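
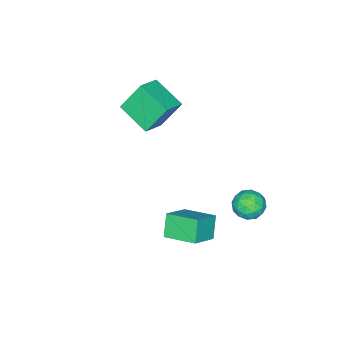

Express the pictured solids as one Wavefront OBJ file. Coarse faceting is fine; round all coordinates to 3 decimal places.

v -0.727 1.721 -2.335
v -1.463 1.312 -1.179
v -0.999 3.551 -1.861
v -1.735 3.142 -0.705
v 0.795 1.698 -1.375
v 0.059 1.289 -0.219
v 0.523 3.528 -0.901
v -0.213 3.119 0.255
v -4.938 -3.317 4.585
v -3.562 -3.254 5.18
v -4.691 -1.382 3.807
v -3.315 -1.319 4.402
v -4.145 -4.121 2.838
v -2.769 -4.058 3.433
v -3.898 -2.186 2.06
v -2.522 -2.123 2.655
v -4.526 4.316 -1.456
v -3.825 4.605 -0.839
v -3.875 2.875 -1.521
v -3.174 3.164 -0.904
v -4.094 3.066 -0.587
v -4.496 3.956 -0.547
v -3.204 3.524 -1.813
v -3.606 4.414 -1.773
v -3.008 4.115 -1.059
v -3.558 3.832 -0.302
v -4.142 3.648 -2.058
v -4.692 3.365 -1.301
v -4.233 4.587 -1.142
v -3.467 2.893 -1.218
v -4.008 2.836 -1.032
v -3.596 3.005 -0.669
v -4.627 4.206 -0.97
v -4.215 4.376 -0.608
v -4.373 3.471 -0.46
v -3.485 3.104 -1.752
v -3.073 3.274 -1.39
v -4.104 4.475 -1.691
v -3.692 4.644 -1.328
v -3.327 4.009 -1.9
v -3.34 4.469 -0.909
v -2.957 3.622 -0.947
v -2.975 3.833 -1.481
v -3.212 4.357 -1.458
v -3.663 4.303 -0.463
v -3.281 3.456 -0.502
v -3.821 3.398 -0.316
v -4.058 3.922 -0.292
v -3.183 4.015 -0.593
v -4.419 4.024 -1.858
v -4.037 3.177 -1.897
v -3.642 3.558 -2.068
v -3.879 4.082 -2.044
v -4.743 3.858 -1.413
v -4.36 3.011 -1.451
v -4.488 3.123 -0.902
v -4.725 3.647 -0.879
v -4.517 3.465 -1.767
f 2 4 1
f 5 2 1
f 1 4 3
f 3 5 1
f 2 8 4
f 6 2 5
f 6 8 2
f 4 8 3
f 7 5 3
f 3 8 7
f 7 6 5
f 8 6 7
f 10 12 9
f 13 10 9
f 9 12 11
f 11 13 9
f 10 16 12
f 14 10 13
f 14 16 10
f 12 16 11
f 15 13 11
f 11 16 15
f 15 14 13
f 16 14 15
f 17 54 33
f 54 28 57
f 33 57 22
f 54 57 33
f 17 33 29
f 33 22 34
f 29 34 18
f 33 34 29
f 17 29 38
f 29 18 39
f 38 39 24
f 29 39 38
f 17 38 50
f 38 24 53
f 50 53 27
f 38 53 50
f 17 50 54
f 50 27 58
f 54 58 28
f 50 58 54
f 18 34 45
f 34 22 48
f 45 48 26
f 34 48 45
f 22 57 35
f 57 28 56
f 35 56 21
f 57 56 35
f 28 58 55
f 58 27 51
f 55 51 19
f 58 51 55
f 27 53 52
f 53 24 40
f 52 40 23
f 53 40 52
f 24 39 44
f 39 18 41
f 44 41 25
f 39 41 44
f 20 46 32
f 46 26 47
f 32 47 21
f 46 47 32
f 20 32 30
f 32 21 31
f 30 31 19
f 32 31 30
f 20 30 37
f 30 19 36
f 37 36 23
f 30 36 37
f 20 37 42
f 37 23 43
f 42 43 25
f 37 43 42
f 20 42 46
f 42 25 49
f 46 49 26
f 42 49 46
f 21 47 35
f 47 26 48
f 35 48 22
f 47 48 35
f 19 31 55
f 31 21 56
f 55 56 28
f 31 56 55
f 23 36 52
f 36 19 51
f 52 51 27
f 36 51 52
f 25 43 44
f 43 23 40
f 44 40 24
f 43 40 44
f 26 49 45
f 49 25 41
f 45 41 18
f 49 41 45



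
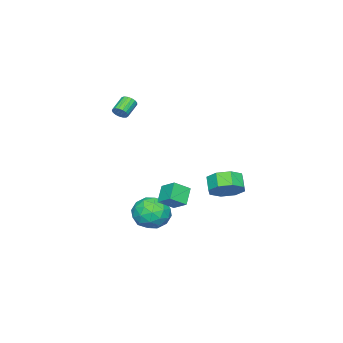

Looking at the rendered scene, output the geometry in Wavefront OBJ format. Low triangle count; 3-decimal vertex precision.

v 2 4.038 -1.817
v 2.394 4.653 -1.076
v 1.835 4.177 -0.383
v 1.44 3.562 -1.123
v 1.734 4.954 -1.402
v 1.174 4.478 -0.709
v 1.229 4.719 -1.971
v 0.67 4.243 -1.278
v 1.176 4.085 -2.449
v 0.616 3.609 -1.756
v 1.605 3.423 -2.557
v 1.046 2.947 -1.864
v 2.266 3.122 -2.231
v 1.706 2.646 -1.538
v 2.77 3.357 -1.662
v 2.211 2.881 -0.969
v 2.824 3.991 -1.184
v 2.264 3.515 -0.491
v 3.612 0.606 -4.931
v 4.459 0.057 -4.324
v 2.341 0.123 -3.596
v 3.188 -0.426 -2.989
v 3.194 0.749 -3.078
v 3.979 1.047 -3.903
v 2.821 -0.867 -4.017
v 3.606 -0.569 -4.842
v 3.97 -0.853 -3.759
v 4.2 0.145 -3.178
v 2.6 0.035 -4.742
v 2.83 1.033 -4.161
v 4.147 0.374 -4.745
v 2.653 -0.194 -3.175
v 2.657 0.497 -3.228
v 3.154 0.174 -2.871
v 3.865 0.955 -4.498
v 4.363 0.633 -4.141
v 3.619 1.04 -3.408
v 2.437 -0.453 -3.779
v 2.935 -0.775 -3.422
v 3.646 0.006 -5.049
v 4.143 -0.317 -4.692
v 3.181 -0.86 -4.512
v 4.357 -0.484 -4.056
v 3.61 -0.767 -3.271
v 3.394 -1.027 -3.875
v 3.856 -0.852 -4.36
v 4.493 0.103 -3.715
v 3.746 -0.18 -2.93
v 3.749 0.51 -2.982
v 4.211 0.685 -3.467
v 4.205 -0.432 -3.382
v 3.054 0.36 -4.99
v 2.307 0.077 -4.205
v 2.589 -0.505 -4.453
v 3.051 -0.33 -4.938
v 3.19 0.947 -4.649
v 2.443 0.664 -3.864
v 2.944 1.032 -3.56
v 3.406 1.207 -4.045
v 2.595 0.612 -4.538
v 3.112 -2.13 3.048
v 3.307 -1.816 3.385
v 2.364 -1.856 3.969
v 2.168 -2.17 3.632
v 3.202 -1.672 3.226
v 2.259 -1.711 3.809
v 3.077 -1.632 3.026
v 2.134 -1.671 3.61
v 2.959 -1.706 2.831
v 2.016 -1.746 3.415
v 2.877 -1.878 2.686
v 1.934 -1.917 3.27
v 2.848 -2.107 2.624
v 1.905 -2.147 3.208
v 2.88 -2.342 2.659
v 1.936 -2.381 3.243
v 2.964 -2.528 2.783
v 2.021 -2.567 3.367
v 3.083 -2.623 2.968
v 2.14 -2.663 3.552
v 3.208 -2.605 3.171
v 2.265 -2.645 3.755
v 3.311 -2.478 3.346
v 2.368 -2.518 3.93
v 3.368 -2.272 3.453
v 2.425 -2.312 4.037
v 3.367 -2.033 3.467
v 2.424 -2.073 4.051
v 1.981 0.895 -2.682
v 2.746 0.334 -2.086
v 2.235 1.879 -2.082
v 2.999 1.318 -1.486
v 2.841 1.182 -3.514
v 3.605 0.621 -2.918
v 3.094 2.166 -2.914
v 3.859 1.605 -2.318
f 2 1 5
f 2 5 3
f 3 5 6
f 3 6 4
f 5 1 7
f 5 7 6
f 6 7 8
f 6 8 4
f 7 1 9
f 7 9 8
f 8 9 10
f 8 10 4
f 9 1 11
f 9 11 10
f 10 11 12
f 10 12 4
f 11 1 13
f 11 13 12
f 12 13 14
f 12 14 4
f 13 1 15
f 13 15 14
f 14 15 16
f 14 16 4
f 15 1 17
f 15 17 16
f 16 17 18
f 16 18 4
f 17 1 2
f 17 2 18
f 18 2 3
f 18 3 4
f 19 56 35
f 56 30 59
f 35 59 24
f 56 59 35
f 19 35 31
f 35 24 36
f 31 36 20
f 35 36 31
f 19 31 40
f 31 20 41
f 40 41 26
f 31 41 40
f 19 40 52
f 40 26 55
f 52 55 29
f 40 55 52
f 19 52 56
f 52 29 60
f 56 60 30
f 52 60 56
f 20 36 47
f 36 24 50
f 47 50 28
f 36 50 47
f 24 59 37
f 59 30 58
f 37 58 23
f 59 58 37
f 30 60 57
f 60 29 53
f 57 53 21
f 60 53 57
f 29 55 54
f 55 26 42
f 54 42 25
f 55 42 54
f 26 41 46
f 41 20 43
f 46 43 27
f 41 43 46
f 22 48 34
f 48 28 49
f 34 49 23
f 48 49 34
f 22 34 32
f 34 23 33
f 32 33 21
f 34 33 32
f 22 32 39
f 32 21 38
f 39 38 25
f 32 38 39
f 22 39 44
f 39 25 45
f 44 45 27
f 39 45 44
f 22 44 48
f 44 27 51
f 48 51 28
f 44 51 48
f 23 49 37
f 49 28 50
f 37 50 24
f 49 50 37
f 21 33 57
f 33 23 58
f 57 58 30
f 33 58 57
f 25 38 54
f 38 21 53
f 54 53 29
f 38 53 54
f 27 45 46
f 45 25 42
f 46 42 26
f 45 42 46
f 28 51 47
f 51 27 43
f 47 43 20
f 51 43 47
f 62 61 65
f 62 65 63
f 63 65 66
f 63 66 64
f 65 61 67
f 65 67 66
f 66 67 68
f 66 68 64
f 67 61 69
f 67 69 68
f 68 69 70
f 68 70 64
f 69 61 71
f 69 71 70
f 70 71 72
f 70 72 64
f 71 61 73
f 71 73 72
f 72 73 74
f 72 74 64
f 73 61 75
f 73 75 74
f 74 75 76
f 74 76 64
f 75 61 77
f 75 77 76
f 76 77 78
f 76 78 64
f 77 61 79
f 77 79 78
f 78 79 80
f 78 80 64
f 79 61 81
f 79 81 80
f 80 81 82
f 80 82 64
f 81 61 83
f 81 83 82
f 82 83 84
f 82 84 64
f 83 61 85
f 83 85 84
f 84 85 86
f 84 86 64
f 85 61 87
f 85 87 86
f 86 87 88
f 86 88 64
f 87 61 62
f 87 62 88
f 88 62 63
f 88 63 64
f 90 92 89
f 93 90 89
f 89 92 91
f 91 93 89
f 90 96 92
f 94 90 93
f 94 96 90
f 92 96 91
f 95 93 91
f 91 96 95
f 95 94 93
f 96 94 95



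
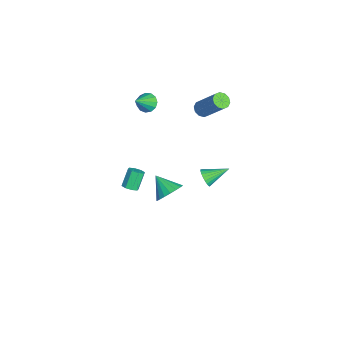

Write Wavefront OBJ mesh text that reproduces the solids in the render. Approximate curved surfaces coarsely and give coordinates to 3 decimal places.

v -3.003 -3.975 -4.406
v -2.552 -3.867 -4.169
v -3.167 -3.477 -3.178
v -3.617 -3.585 -3.414
v -2.692 -3.559 -4.377
v -3.307 -3.168 -3.386
v -3.014 -3.494 -4.602
v -3.629 -3.104 -3.611
v -3.329 -3.711 -4.712
v -3.944 -3.321 -3.721
v -3.453 -4.083 -4.642
v -4.068 -3.693 -3.651
v -3.313 -4.392 -4.434
v -3.928 -4.001 -3.443
v -2.991 -4.456 -4.209
v -3.606 -4.066 -3.218
v -2.676 -4.239 -4.099
v -3.291 -3.849 -3.108
v -4.13 -2.926 2.503
v -3.892 -3.318 2.028
v -3.29 -3.594 3.477
v -3.669 -3.021 2.04
v -3.593 -2.693 2.199
v -3.687 -2.439 2.454
v -3.922 -2.34 2.725
v -4.223 -2.427 2.925
v -4.495 -2.672 2.991
v -4.651 -2.998 2.902
v -4.641 -3.301 2.687
v -4.47 -3.484 2.413
v -4.191 -3.491 2.167
v -3.598 0.177 2.338
v -3.352 0.529 1.979
v -2.477 1.535 3.562
v -2.722 1.183 3.922
v -3.66 0.662 2.065
v -2.785 1.668 3.648
v -3.944 0.609 2.255
v -3.069 1.615 3.839
v -4.096 0.391 2.478
v -3.221 1.397 4.061
v -4.057 0.092 2.647
v -3.182 1.098 4.23
v -3.843 -0.175 2.698
v -2.968 0.831 4.281
v -3.535 -0.308 2.612
v -2.66 0.698 4.195
v -3.251 -0.255 2.421
v -2.376 0.751 4.005
v -3.099 -0.037 2.199
v -2.224 0.969 3.782
v -3.138 0.262 2.03
v -2.263 1.268 3.613
v -2.301 -1.709 -4.298
v -1.56 -2.029 -3.836
v -3.159 -2.491 -3.462
v -1.662 -1.689 -3.623
v -1.89 -1.353 -3.543
v -2.2 -1.088 -3.613
v -2.53 -0.946 -3.819
v -2.815 -0.955 -4.119
v -2.997 -1.113 -4.455
v -3.042 -1.39 -4.76
v -2.94 -1.73 -4.973
v -2.712 -2.065 -5.052
v -2.402 -2.331 -4.982
v -2.072 -2.473 -4.777
v -1.788 -2.464 -4.476
v -1.605 -2.305 -4.14
v 2.117 0.065 1.788
v 2.392 0.314 1.329
v 1.923 1.355 2.372
v 2.174 0.314 1.256
v 1.947 0.276 1.264
v 1.746 0.206 1.352
v 1.602 0.114 1.506
v 1.536 0.015 1.703
v 1.558 -0.076 1.913
v 1.666 -0.146 2.104
v 1.842 -0.184 2.247
v 2.061 -0.184 2.32
v 2.288 -0.147 2.312
v 2.489 -0.077 2.224
v 2.633 0.015 2.07
v 2.699 0.114 1.873
v 2.677 0.205 1.663
v 2.569 0.276 1.472
f 2 1 5
f 2 5 3
f 3 5 6
f 3 6 4
f 5 1 7
f 5 7 6
f 6 7 8
f 6 8 4
f 7 1 9
f 7 9 8
f 8 9 10
f 8 10 4
f 9 1 11
f 9 11 10
f 10 11 12
f 10 12 4
f 11 1 13
f 11 13 12
f 12 13 14
f 12 14 4
f 13 1 15
f 13 15 14
f 14 15 16
f 14 16 4
f 15 1 17
f 15 17 16
f 16 17 18
f 16 18 4
f 17 1 2
f 17 2 18
f 18 2 3
f 18 3 4
f 20 19 22
f 20 22 21
f 22 19 23
f 22 23 21
f 23 19 24
f 23 24 21
f 24 19 25
f 24 25 21
f 25 19 26
f 25 26 21
f 26 19 27
f 26 27 21
f 27 19 28
f 27 28 21
f 28 19 29
f 28 29 21
f 29 19 30
f 29 30 21
f 30 19 31
f 30 31 21
f 31 19 20
f 31 20 21
f 33 32 36
f 33 36 34
f 34 36 37
f 34 37 35
f 36 32 38
f 36 38 37
f 37 38 39
f 37 39 35
f 38 32 40
f 38 40 39
f 39 40 41
f 39 41 35
f 40 32 42
f 40 42 41
f 41 42 43
f 41 43 35
f 42 32 44
f 42 44 43
f 43 44 45
f 43 45 35
f 44 32 46
f 44 46 45
f 45 46 47
f 45 47 35
f 46 32 48
f 46 48 47
f 47 48 49
f 47 49 35
f 48 32 50
f 48 50 49
f 49 50 51
f 49 51 35
f 50 32 52
f 50 52 51
f 51 52 53
f 51 53 35
f 52 32 33
f 52 33 53
f 53 33 34
f 53 34 35
f 55 54 57
f 55 57 56
f 57 54 58
f 57 58 56
f 58 54 59
f 58 59 56
f 59 54 60
f 59 60 56
f 60 54 61
f 60 61 56
f 61 54 62
f 61 62 56
f 62 54 63
f 62 63 56
f 63 54 64
f 63 64 56
f 64 54 65
f 64 65 56
f 65 54 66
f 65 66 56
f 66 54 67
f 66 67 56
f 67 54 68
f 67 68 56
f 68 54 69
f 68 69 56
f 69 54 55
f 69 55 56
f 71 70 73
f 71 73 72
f 73 70 74
f 73 74 72
f 74 70 75
f 74 75 72
f 75 70 76
f 75 76 72
f 76 70 77
f 76 77 72
f 77 70 78
f 77 78 72
f 78 70 79
f 78 79 72
f 79 70 80
f 79 80 72
f 80 70 81
f 80 81 72
f 81 70 82
f 81 82 72
f 82 70 83
f 82 83 72
f 83 70 84
f 83 84 72
f 84 70 85
f 84 85 72
f 85 70 86
f 85 86 72
f 86 70 87
f 86 87 72
f 87 70 71
f 87 71 72



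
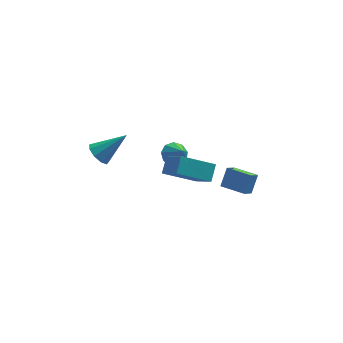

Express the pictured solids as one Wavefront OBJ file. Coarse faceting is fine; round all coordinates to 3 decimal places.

v 0.411 1.288 0.217
v 0.944 1.833 0.461
v 0.769 0.432 1.343
v 0.457 1.931 0.691
v -0.052 1.729 0.699
v -0.344 1.32 0.481
v -0.283 0.897 0.14
v 0.102 0.656 -0.165
v 0.632 0.712 -0.292
v 1.058 1.037 -0.181
v 1.181 1.479 0.117
v -3.879 0.779 1.495
v -3.361 0.579 0.905
v -2.301 0.941 2.825
v -3.43 1.129 0.919
v -3.708 1.515 1.203
v -4.067 1.556 1.623
v -4.338 1.234 1.984
v -4.394 0.699 2.116
v -4.209 0.201 1.957
v -3.87 -0.027 1.583
v -3.535 0.123 1.167
v -0.13 -2.832 2.891
v 0.256 -2.028 3.551
v -0.693 -1.34 1.404
v -0.307 -0.536 2.065
v 1.727 -3.004 2.015
v 2.113 -2.2 2.676
v 1.164 -1.512 0.529
v 1.55 -0.708 1.189
v 2.645 -0.898 -0.856
v 3.118 -0.222 0.07
v 3.179 -0.291 -1.572
v 3.652 0.385 -0.646
v 3.808 -1.825 -0.774
v 4.281 -1.149 0.152
v 4.342 -1.218 -1.49
v 4.815 -0.542 -0.564
f 2 1 4
f 2 4 3
f 4 1 5
f 4 5 3
f 5 1 6
f 5 6 3
f 6 1 7
f 6 7 3
f 7 1 8
f 7 8 3
f 8 1 9
f 8 9 3
f 9 1 10
f 9 10 3
f 10 1 11
f 10 11 3
f 11 1 2
f 11 2 3
f 13 12 15
f 13 15 14
f 15 12 16
f 15 16 14
f 16 12 17
f 16 17 14
f 17 12 18
f 17 18 14
f 18 12 19
f 18 19 14
f 19 12 20
f 19 20 14
f 20 12 21
f 20 21 14
f 21 12 22
f 21 22 14
f 22 12 13
f 22 13 14
f 24 26 23
f 27 24 23
f 23 26 25
f 25 27 23
f 24 30 26
f 28 24 27
f 28 30 24
f 26 30 25
f 29 27 25
f 25 30 29
f 29 28 27
f 30 28 29
f 32 34 31
f 35 32 31
f 31 34 33
f 33 35 31
f 32 38 34
f 36 32 35
f 36 38 32
f 34 38 33
f 37 35 33
f 33 38 37
f 37 36 35
f 38 36 37



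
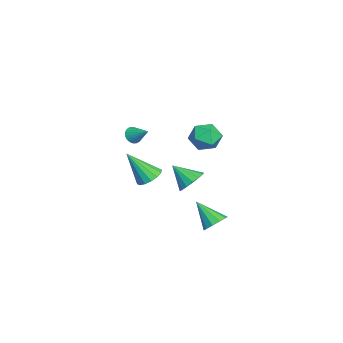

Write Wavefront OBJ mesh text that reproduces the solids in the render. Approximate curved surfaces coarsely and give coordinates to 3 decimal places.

v -3.519 3.595 0.841
v -2.717 3.052 0.554
v -4.443 2.248 0.806
v -3.641 1.705 0.519
v -3.683 2.089 1.452
v -3.113 2.921 1.473
v -4.047 2.379 -0.113
v -3.477 3.211 -0.092
v -3.044 2.301 -0.036
v -2.819 2.122 0.932
v -4.341 3.178 0.428
v -4.116 2.999 1.396
v 2.948 3.432 -2.11
v 3.448 3.662 -1.615
v 2.252 2.408 -0.93
v 3.085 3.939 -1.588
v 2.669 4.023 -1.761
v 2.36 3.881 -2.066
v 2.276 3.567 -2.389
v 2.447 3.202 -2.604
v 2.81 2.925 -2.631
v 3.226 2.842 -2.459
v 3.535 2.984 -2.153
v 3.62 3.298 -1.831
v 0.446 2.109 -0.526
v 0.914 2.494 0.084
v 0.034 1.071 0.446
v 0.511 2.681 0.113
v 0.091 2.715 -0.029
v -0.235 2.586 -0.304
v -0.378 2.329 -0.639
v -0.3 2.014 -0.943
v -0.023 1.724 -1.136
v 0.38 1.537 -1.165
v 0.801 1.503 -1.023
v 1.126 1.632 -0.747
v 1.269 1.888 -0.413
v 1.192 2.204 -0.109
v -1.771 -1.086 1.681
v -1.384 -1.073 1.276
v -1.109 -0.254 2.339
v -1.53 -0.905 1.209
v -1.717 -0.767 1.224
v -1.914 -0.685 1.318
v -2.086 -0.672 1.474
v -2.203 -0.73 1.666
v -2.246 -0.85 1.861
v -2.207 -1.011 2.025
v -2.092 -1.185 2.129
v -1.922 -1.341 2.156
v -1.725 -1.454 2.101
v -1.537 -1.503 1.973
v -1.389 -1.479 1.794
v -1.307 -1.388 1.597
v -1.305 -1.244 1.413
v 3.552 0.12 1.581
v 4.091 -0.325 1.282
v 3.508 -1.02 3.199
v 4.287 -0.048 1.482
v 4.285 0.273 1.709
v 4.088 0.554 1.901
v 3.746 0.718 2.008
v 3.353 0.722 2
v 3.013 0.565 1.88
v 2.817 0.288 1.68
v 2.819 -0.033 1.453
v 3.016 -0.314 1.261
v 3.358 -0.478 1.154
v 3.751 -0.482 1.162
f 1 12 6
f 1 6 2
f 1 2 8
f 1 8 11
f 1 11 12
f 2 6 10
f 6 12 5
f 12 11 3
f 11 8 7
f 8 2 9
f 4 10 5
f 4 5 3
f 4 3 7
f 4 7 9
f 4 9 10
f 5 10 6
f 3 5 12
f 7 3 11
f 9 7 8
f 10 9 2
f 14 13 16
f 14 16 15
f 16 13 17
f 16 17 15
f 17 13 18
f 17 18 15
f 18 13 19
f 18 19 15
f 19 13 20
f 19 20 15
f 20 13 21
f 20 21 15
f 21 13 22
f 21 22 15
f 22 13 23
f 22 23 15
f 23 13 24
f 23 24 15
f 24 13 14
f 24 14 15
f 26 25 28
f 26 28 27
f 28 25 29
f 28 29 27
f 29 25 30
f 29 30 27
f 30 25 31
f 30 31 27
f 31 25 32
f 31 32 27
f 32 25 33
f 32 33 27
f 33 25 34
f 33 34 27
f 34 25 35
f 34 35 27
f 35 25 36
f 35 36 27
f 36 25 37
f 36 37 27
f 37 25 38
f 37 38 27
f 38 25 26
f 38 26 27
f 40 39 42
f 40 42 41
f 42 39 43
f 42 43 41
f 43 39 44
f 43 44 41
f 44 39 45
f 44 45 41
f 45 39 46
f 45 46 41
f 46 39 47
f 46 47 41
f 47 39 48
f 47 48 41
f 48 39 49
f 48 49 41
f 49 39 50
f 49 50 41
f 50 39 51
f 50 51 41
f 51 39 52
f 51 52 41
f 52 39 53
f 52 53 41
f 53 39 54
f 53 54 41
f 54 39 55
f 54 55 41
f 55 39 40
f 55 40 41
f 57 56 59
f 57 59 58
f 59 56 60
f 59 60 58
f 60 56 61
f 60 61 58
f 61 56 62
f 61 62 58
f 62 56 63
f 62 63 58
f 63 56 64
f 63 64 58
f 64 56 65
f 64 65 58
f 65 56 66
f 65 66 58
f 66 56 67
f 66 67 58
f 67 56 68
f 67 68 58
f 68 56 69
f 68 69 58
f 69 56 57
f 69 57 58



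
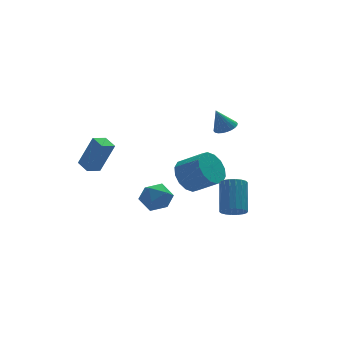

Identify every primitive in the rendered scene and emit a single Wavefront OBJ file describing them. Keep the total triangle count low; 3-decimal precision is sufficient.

v 0.52 2.413 -3.919
v 0.89 1.967 -4.759
v 1.77 1.041 -3.88
v 1.4 1.487 -3.041
v 1.218 2.37 -4.662
v 2.097 1.444 -3.784
v 1.358 2.784 -4.367
v 2.238 1.858 -3.488
v 1.275 3.099 -3.951
v 2.154 2.173 -3.072
v 0.989 3.23 -3.527
v 1.868 2.304 -2.648
v 0.577 3.142 -3.208
v 1.456 2.216 -2.329
v 0.15 2.859 -3.08
v 1.03 1.933 -2.201
v -0.177 2.456 -3.176
v 0.702 1.53 -2.298
v -0.318 2.042 -3.472
v 0.562 1.116 -2.593
v -0.234 1.727 -3.888
v 0.645 0.801 -3.009
v 0.052 1.596 -4.312
v 0.931 0.67 -3.433
v 0.464 1.684 -4.631
v 1.343 0.758 -3.752
v -4.287 3.593 -3.163
v -3.596 3.323 -1.435
v -4.474 4.397 -2.962
v -3.783 4.128 -1.235
v -3.537 3.832 -3.425
v -2.846 3.563 -1.698
v -3.724 4.637 -3.225
v -3.033 4.367 -1.497
v 2.229 1.811 -0.532
v 2.667 1.418 -0.305
v 1.771 1.969 0.632
v 2.783 1.635 -0.289
v 2.815 1.877 -0.31
v 2.757 2.11 -0.364
v 2.619 2.297 -0.444
v 2.422 2.41 -0.537
v 2.195 2.432 -0.63
v 1.974 2.359 -0.707
v 1.791 2.203 -0.758
v 1.675 1.987 -0.774
v 1.643 1.744 -0.753
v 1.701 1.511 -0.699
v 1.838 1.324 -0.619
v 2.036 1.211 -0.526
v 2.263 1.189 -0.433
v 2.484 1.262 -0.356
v 0.635 -2.856 -3.547
v 1.227 -3.145 -3.507
v 1.737 -1.933 -2.294
v 1.145 -1.644 -2.333
v 1.265 -2.947 -3.721
v 1.775 -1.735 -2.507
v 1.178 -2.731 -3.9
v 1.689 -1.519 -2.686
v 0.984 -2.54 -4.009
v 1.494 -1.328 -2.796
v 0.72 -2.412 -4.027
v 1.231 -1.199 -2.813
v 0.44 -2.371 -3.95
v 0.95 -1.159 -2.736
v 0.198 -2.427 -3.792
v 0.708 -1.214 -2.579
v 0.043 -2.567 -3.586
v 0.553 -1.355 -2.373
v 0.005 -2.765 -3.373
v 0.515 -1.553 -2.159
v 0.091 -2.981 -3.194
v 0.602 -1.769 -1.98
v 0.286 -3.172 -3.084
v 0.796 -1.96 -1.871
v 0.549 -3.301 -3.067
v 1.06 -2.088 -1.853
v 0.83 -3.341 -3.144
v 1.34 -2.129 -1.93
v 1.072 -3.286 -3.301
v 1.582 -2.073 -2.088
v -3.711 -1.886 -2.246
v -3.178 -1.459 -2.79
v -2.602 -2.561 -1.69
v -2.069 -2.134 -2.234
v -2.473 -1.704 -1.591
v -3.158 -1.287 -1.934
v -2.622 -2.733 -2.546
v -3.307 -2.316 -2.889
v -2.505 -1.982 -2.975
v -2.413 -1.346 -2.384
v -3.367 -2.674 -2.096
v -3.275 -2.038 -1.505
f 2 1 5
f 2 5 3
f 3 5 6
f 3 6 4
f 5 1 7
f 5 7 6
f 6 7 8
f 6 8 4
f 7 1 9
f 7 9 8
f 8 9 10
f 8 10 4
f 9 1 11
f 9 11 10
f 10 11 12
f 10 12 4
f 11 1 13
f 11 13 12
f 12 13 14
f 12 14 4
f 13 1 15
f 13 15 14
f 14 15 16
f 14 16 4
f 15 1 17
f 15 17 16
f 16 17 18
f 16 18 4
f 17 1 19
f 17 19 18
f 18 19 20
f 18 20 4
f 19 1 21
f 19 21 20
f 20 21 22
f 20 22 4
f 21 1 23
f 21 23 22
f 22 23 24
f 22 24 4
f 23 1 25
f 23 25 24
f 24 25 26
f 24 26 4
f 25 1 2
f 25 2 26
f 26 2 3
f 26 3 4
f 28 30 27
f 31 28 27
f 27 30 29
f 29 31 27
f 28 34 30
f 32 28 31
f 32 34 28
f 30 34 29
f 33 31 29
f 29 34 33
f 33 32 31
f 34 32 33
f 36 35 38
f 36 38 37
f 38 35 39
f 38 39 37
f 39 35 40
f 39 40 37
f 40 35 41
f 40 41 37
f 41 35 42
f 41 42 37
f 42 35 43
f 42 43 37
f 43 35 44
f 43 44 37
f 44 35 45
f 44 45 37
f 45 35 46
f 45 46 37
f 46 35 47
f 46 47 37
f 47 35 48
f 47 48 37
f 48 35 49
f 48 49 37
f 49 35 50
f 49 50 37
f 50 35 51
f 50 51 37
f 51 35 52
f 51 52 37
f 52 35 36
f 52 36 37
f 54 53 57
f 54 57 55
f 55 57 58
f 55 58 56
f 57 53 59
f 57 59 58
f 58 59 60
f 58 60 56
f 59 53 61
f 59 61 60
f 60 61 62
f 60 62 56
f 61 53 63
f 61 63 62
f 62 63 64
f 62 64 56
f 63 53 65
f 63 65 64
f 64 65 66
f 64 66 56
f 65 53 67
f 65 67 66
f 66 67 68
f 66 68 56
f 67 53 69
f 67 69 68
f 68 69 70
f 68 70 56
f 69 53 71
f 69 71 70
f 70 71 72
f 70 72 56
f 71 53 73
f 71 73 72
f 72 73 74
f 72 74 56
f 73 53 75
f 73 75 74
f 74 75 76
f 74 76 56
f 75 53 77
f 75 77 76
f 76 77 78
f 76 78 56
f 77 53 79
f 77 79 78
f 78 79 80
f 78 80 56
f 79 53 81
f 79 81 80
f 80 81 82
f 80 82 56
f 81 53 54
f 81 54 82
f 82 54 55
f 82 55 56
f 83 94 88
f 83 88 84
f 83 84 90
f 83 90 93
f 83 93 94
f 84 88 92
f 88 94 87
f 94 93 85
f 93 90 89
f 90 84 91
f 86 92 87
f 86 87 85
f 86 85 89
f 86 89 91
f 86 91 92
f 87 92 88
f 85 87 94
f 89 85 93
f 91 89 90
f 92 91 84



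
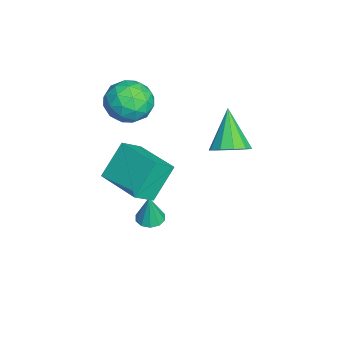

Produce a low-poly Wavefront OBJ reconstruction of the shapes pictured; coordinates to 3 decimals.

v 0.334 2.161 0.352
v 0.979 1.732 0.885
v -1.094 2.019 1.968
v 1.024 2.304 0.975
v 0.805 2.821 0.827
v 0.406 3.087 0.498
v -0.02 2.998 0.113
v -0.312 2.59 -0.18
v -0.356 2.018 -0.27
v -0.138 1.5 -0.122
v 0.261 1.235 0.207
v 0.687 1.323 0.592
v -0.889 -1.159 2.771
v -0.283 -1.632 3.676
v -0.777 -2.828 1.824
v -0.171 -3.301 2.729
v -1.32 -3.03 2.861
v -1.389 -1.998 3.446
v 0.329 -2.462 2.054
v 0.26 -1.43 2.639
v 0.47 -2.437 3.233
v -0.55 -2.788 3.732
v -0.51 -1.672 1.768
v -1.53 -2.023 2.267
v -0.596 -1.249 3.307
v -0.464 -3.211 2.193
v -1.14 -3.052 2.271
v -0.784 -3.33 2.803
v -1.246 -1.464 3.171
v -0.89 -1.742 3.704
v -1.5 -2.564 3.224
v -0.17 -2.718 1.796
v 0.186 -2.996 2.329
v -0.276 -1.13 2.697
v 0.08 -1.408 3.229
v 0.44 -1.896 2.276
v 0.203 -2 3.579
v 0.269 -2.982 3.022
v 0.563 -2.488 2.625
v 0.522 -1.882 2.969
v -0.396 -2.207 3.872
v -0.331 -3.188 3.315
v -1.006 -3.028 3.392
v -1.047 -2.422 3.736
v 0.046 -2.68 3.612
v -0.729 -1.272 2.185
v -0.664 -2.253 1.628
v -0.013 -2.038 1.764
v -0.054 -1.432 2.108
v -1.329 -1.478 2.478
v -1.263 -2.46 1.921
v -1.582 -2.578 2.531
v -1.623 -1.972 2.875
v -1.106 -1.78 1.888
v 1.806 -1.231 -3.138
v 2.46 -1.193 -3.224
v 2.014 -1.269 -1.582
v 2.314 -0.813 -3.195
v 1.975 -0.593 -3.145
v 1.571 -0.616 -3.091
v 1.257 -0.874 -3.056
v 1.153 -1.268 -3.052
v 1.298 -1.648 -3.08
v 1.637 -1.869 -3.131
v 2.041 -1.846 -3.184
v 2.355 -1.588 -3.22
v 2.056 -1.589 1.901
v 2.696 -2.332 2.66
v 3.669 -0.125 1.973
v 4.309 -0.867 2.732
v 2.871 -2.413 0.408
v 3.511 -3.155 1.167
v 4.484 -0.948 0.48
v 5.124 -1.691 1.239
f 2 1 4
f 2 4 3
f 4 1 5
f 4 5 3
f 5 1 6
f 5 6 3
f 6 1 7
f 6 7 3
f 7 1 8
f 7 8 3
f 8 1 9
f 8 9 3
f 9 1 10
f 9 10 3
f 10 1 11
f 10 11 3
f 11 1 12
f 11 12 3
f 12 1 2
f 12 2 3
f 13 50 29
f 50 24 53
f 29 53 18
f 50 53 29
f 13 29 25
f 29 18 30
f 25 30 14
f 29 30 25
f 13 25 34
f 25 14 35
f 34 35 20
f 25 35 34
f 13 34 46
f 34 20 49
f 46 49 23
f 34 49 46
f 13 46 50
f 46 23 54
f 50 54 24
f 46 54 50
f 14 30 41
f 30 18 44
f 41 44 22
f 30 44 41
f 18 53 31
f 53 24 52
f 31 52 17
f 53 52 31
f 24 54 51
f 54 23 47
f 51 47 15
f 54 47 51
f 23 49 48
f 49 20 36
f 48 36 19
f 49 36 48
f 20 35 40
f 35 14 37
f 40 37 21
f 35 37 40
f 16 42 28
f 42 22 43
f 28 43 17
f 42 43 28
f 16 28 26
f 28 17 27
f 26 27 15
f 28 27 26
f 16 26 33
f 26 15 32
f 33 32 19
f 26 32 33
f 16 33 38
f 33 19 39
f 38 39 21
f 33 39 38
f 16 38 42
f 38 21 45
f 42 45 22
f 38 45 42
f 17 43 31
f 43 22 44
f 31 44 18
f 43 44 31
f 15 27 51
f 27 17 52
f 51 52 24
f 27 52 51
f 19 32 48
f 32 15 47
f 48 47 23
f 32 47 48
f 21 39 40
f 39 19 36
f 40 36 20
f 39 36 40
f 22 45 41
f 45 21 37
f 41 37 14
f 45 37 41
f 56 55 58
f 56 58 57
f 58 55 59
f 58 59 57
f 59 55 60
f 59 60 57
f 60 55 61
f 60 61 57
f 61 55 62
f 61 62 57
f 62 55 63
f 62 63 57
f 63 55 64
f 63 64 57
f 64 55 65
f 64 65 57
f 65 55 66
f 65 66 57
f 66 55 56
f 66 56 57
f 68 70 67
f 71 68 67
f 67 70 69
f 69 71 67
f 68 74 70
f 72 68 71
f 72 74 68
f 70 74 69
f 73 71 69
f 69 74 73
f 73 72 71
f 74 72 73



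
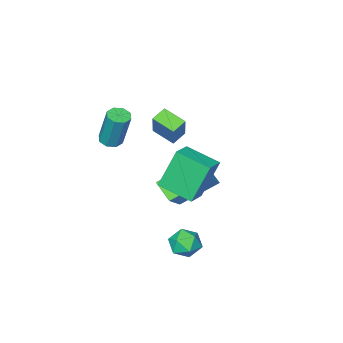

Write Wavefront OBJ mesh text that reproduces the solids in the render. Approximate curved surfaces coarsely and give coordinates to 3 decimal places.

v 0.786 -3.719 1.599
v 0.06 -3.825 1.918
v 0.452 -2.651 1.194
v -0.274 -2.757 1.513
v 1.274 -3.063 2.927
v 0.548 -3.169 3.246
v 0.94 -1.995 2.522
v 0.214 -2.101 2.841
v 3.387 0.909 2.127
v 2.633 1.163 4.006
v 2.778 2.367 1.686
v 2.024 2.62 3.565
v 4.256 1.36 2.415
v 3.502 1.613 4.294
v 3.647 2.817 1.974
v 2.893 3.071 3.853
v 3.736 -2.729 2.77
v 4.279 -2.805 2.81
v 4.228 -2.228 4.63
v 3.684 -2.151 4.59
v 4.18 -2.416 2.683
v 4.129 -1.839 4.503
v 3.821 -2.21 2.608
v 3.769 -1.633 4.428
v 3.412 -2.308 2.627
v 3.36 -1.731 4.447
v 3.192 -2.652 2.73
v 3.141 -2.075 4.55
v 3.291 -3.041 2.857
v 3.24 -2.464 4.677
v 3.651 -3.247 2.932
v 3.599 -2.67 4.752
v 4.06 -3.149 2.913
v 4.008 -2.572 4.733
v 3.106 2.536 -0.417
v 3.621 3.028 -0.103
v 3.959 2.192 -1.277
v 4.474 2.684 -0.963
v 4.256 2.047 -0.573
v 3.728 2.259 -0.041
v 3.852 2.961 -1.339
v 3.324 3.173 -0.807
v 4.082 3.29 -0.672
v 4.331 2.725 -0.199
v 3.249 2.495 -1.181
v 3.498 1.93 -0.708
v 1.457 -0.85 -1.369
v 1.425 -1.854 -0.768
v -0.149 -0.109 -0.219
v -0.181 -1.113 0.382
v 2.461 -0.267 -0.342
v 2.429 -1.271 0.259
v 0.855 0.474 0.808
v 0.823 -0.53 1.409
f 2 4 1
f 5 2 1
f 1 4 3
f 3 5 1
f 2 8 4
f 6 2 5
f 6 8 2
f 4 8 3
f 7 5 3
f 3 8 7
f 7 6 5
f 8 6 7
f 10 12 9
f 13 10 9
f 9 12 11
f 11 13 9
f 10 16 12
f 14 10 13
f 14 16 10
f 12 16 11
f 15 13 11
f 11 16 15
f 15 14 13
f 16 14 15
f 18 17 21
f 18 21 19
f 19 21 22
f 19 22 20
f 21 17 23
f 21 23 22
f 22 23 24
f 22 24 20
f 23 17 25
f 23 25 24
f 24 25 26
f 24 26 20
f 25 17 27
f 25 27 26
f 26 27 28
f 26 28 20
f 27 17 29
f 27 29 28
f 28 29 30
f 28 30 20
f 29 17 31
f 29 31 30
f 30 31 32
f 30 32 20
f 31 17 33
f 31 33 32
f 32 33 34
f 32 34 20
f 33 17 18
f 33 18 34
f 34 18 19
f 34 19 20
f 35 46 40
f 35 40 36
f 35 36 42
f 35 42 45
f 35 45 46
f 36 40 44
f 40 46 39
f 46 45 37
f 45 42 41
f 42 36 43
f 38 44 39
f 38 39 37
f 38 37 41
f 38 41 43
f 38 43 44
f 39 44 40
f 37 39 46
f 41 37 45
f 43 41 42
f 44 43 36
f 48 50 47
f 51 48 47
f 47 50 49
f 49 51 47
f 48 54 50
f 52 48 51
f 52 54 48
f 50 54 49
f 53 51 49
f 49 54 53
f 53 52 51
f 54 52 53



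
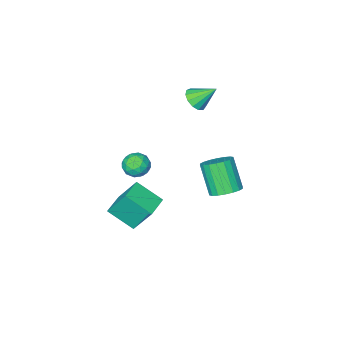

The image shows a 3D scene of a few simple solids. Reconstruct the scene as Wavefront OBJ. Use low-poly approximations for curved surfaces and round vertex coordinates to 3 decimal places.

v -2.35 -1.58 3.288
v -1.661 -1.365 3.634
v -3.13 -0.76 4.332
v -1.75 -1.052 3.322
v -2.029 -0.906 2.999
v -2.41 -0.975 2.768
v -2.772 -1.236 2.702
v -3 -1.606 2.822
v -3.021 -1.967 3.09
v -2.829 -2.206 3.421
v -2.485 -2.246 3.71
v -2.098 -2.075 3.864
v -1.791 -1.746 3.836
v 0.408 -2.574 -2.188
v 1.035 -2.042 -1.929
v 0.605 -3.358 -1.051
v 1.232 -2.826 -0.792
v 0.412 -2.559 -0.793
v 0.291 -2.074 -1.495
v 1.349 -3.326 -1.485
v 1.228 -2.841 -2.187
v 1.617 -2.506 -1.494
v 1.037 -2.032 -1.067
v 0.603 -3.368 -1.913
v 0.023 -2.894 -1.486
v 0.704 -2.239 -2.158
v 0.936 -3.161 -0.822
v 0.454 -3.004 -0.822
v 0.822 -2.691 -0.67
v 0.267 -2.258 -1.903
v 0.635 -1.945 -1.751
v 0.269 -2.249 -1.083
v 1.005 -3.455 -1.229
v 1.373 -3.142 -1.077
v 0.818 -2.709 -2.31
v 1.186 -2.396 -2.158
v 1.371 -3.151 -1.897
v 1.415 -2.199 -1.751
v 1.53 -2.66 -1.082
v 1.6 -2.954 -1.489
v 1.528 -2.669 -1.902
v 1.074 -1.92 -1.499
v 1.19 -2.382 -0.831
v 0.708 -2.224 -0.831
v 0.637 -1.939 -1.244
v 1.416 -2.194 -1.244
v 0.45 -3.018 -2.149
v 0.566 -3.48 -1.481
v 1.003 -3.461 -1.736
v 0.932 -3.176 -2.149
v 0.11 -2.74 -1.898
v 0.225 -3.201 -1.229
v 0.112 -2.731 -1.078
v 0.04 -2.446 -1.491
v 0.224 -3.206 -1.736
v -1.214 2.699 -0.972
v -0.574 2.105 -1.293
v -0.766 0.988 0.391
v -1.406 1.581 0.712
v -0.347 2.381 -1.084
v -0.54 1.264 0.6
v -0.292 2.72 -0.853
v -0.484 1.602 0.831
v -0.419 3.054 -0.645
v -0.612 1.937 1.039
v -0.704 3.319 -0.502
v -0.897 2.201 1.182
v -1.09 3.46 -0.453
v -1.282 2.343 1.231
v -1.5 3.451 -0.506
v -1.693 2.334 1.178
v -1.854 3.292 -0.651
v -2.046 2.175 1.033
v -2.08 3.016 -0.86
v -2.273 1.899 0.824
v -2.136 2.678 -1.091
v -2.328 1.56 0.593
v -2.008 2.343 -1.299
v -2.201 1.226 0.385
v -1.723 2.079 -1.442
v -1.916 0.961 0.242
v -1.338 1.937 -1.491
v -1.53 0.82 0.193
v -0.927 1.946 -1.438
v -1.12 0.829 0.246
v 1.264 -1.322 -4.609
v 2.062 -2.648 -3.614
v 0.721 -0.354 -2.886
v 1.519 -1.68 -1.89
v 2.521 -0.58 -4.63
v 3.319 -1.906 -3.634
v 1.978 0.388 -2.906
v 2.776 -0.938 -1.911
f 2 1 4
f 2 4 3
f 4 1 5
f 4 5 3
f 5 1 6
f 5 6 3
f 6 1 7
f 6 7 3
f 7 1 8
f 7 8 3
f 8 1 9
f 8 9 3
f 9 1 10
f 9 10 3
f 10 1 11
f 10 11 3
f 11 1 12
f 11 12 3
f 12 1 13
f 12 13 3
f 13 1 2
f 13 2 3
f 14 51 30
f 51 25 54
f 30 54 19
f 51 54 30
f 14 30 26
f 30 19 31
f 26 31 15
f 30 31 26
f 14 26 35
f 26 15 36
f 35 36 21
f 26 36 35
f 14 35 47
f 35 21 50
f 47 50 24
f 35 50 47
f 14 47 51
f 47 24 55
f 51 55 25
f 47 55 51
f 15 31 42
f 31 19 45
f 42 45 23
f 31 45 42
f 19 54 32
f 54 25 53
f 32 53 18
f 54 53 32
f 25 55 52
f 55 24 48
f 52 48 16
f 55 48 52
f 24 50 49
f 50 21 37
f 49 37 20
f 50 37 49
f 21 36 41
f 36 15 38
f 41 38 22
f 36 38 41
f 17 43 29
f 43 23 44
f 29 44 18
f 43 44 29
f 17 29 27
f 29 18 28
f 27 28 16
f 29 28 27
f 17 27 34
f 27 16 33
f 34 33 20
f 27 33 34
f 17 34 39
f 34 20 40
f 39 40 22
f 34 40 39
f 17 39 43
f 39 22 46
f 43 46 23
f 39 46 43
f 18 44 32
f 44 23 45
f 32 45 19
f 44 45 32
f 16 28 52
f 28 18 53
f 52 53 25
f 28 53 52
f 20 33 49
f 33 16 48
f 49 48 24
f 33 48 49
f 22 40 41
f 40 20 37
f 41 37 21
f 40 37 41
f 23 46 42
f 46 22 38
f 42 38 15
f 46 38 42
f 57 56 60
f 57 60 58
f 58 60 61
f 58 61 59
f 60 56 62
f 60 62 61
f 61 62 63
f 61 63 59
f 62 56 64
f 62 64 63
f 63 64 65
f 63 65 59
f 64 56 66
f 64 66 65
f 65 66 67
f 65 67 59
f 66 56 68
f 66 68 67
f 67 68 69
f 67 69 59
f 68 56 70
f 68 70 69
f 69 70 71
f 69 71 59
f 70 56 72
f 70 72 71
f 71 72 73
f 71 73 59
f 72 56 74
f 72 74 73
f 73 74 75
f 73 75 59
f 74 56 76
f 74 76 75
f 75 76 77
f 75 77 59
f 76 56 78
f 76 78 77
f 77 78 79
f 77 79 59
f 78 56 80
f 78 80 79
f 79 80 81
f 79 81 59
f 80 56 82
f 80 82 81
f 81 82 83
f 81 83 59
f 82 56 84
f 82 84 83
f 83 84 85
f 83 85 59
f 84 56 57
f 84 57 85
f 85 57 58
f 85 58 59
f 87 89 86
f 90 87 86
f 86 89 88
f 88 90 86
f 87 93 89
f 91 87 90
f 91 93 87
f 89 93 88
f 92 90 88
f 88 93 92
f 92 91 90
f 93 91 92



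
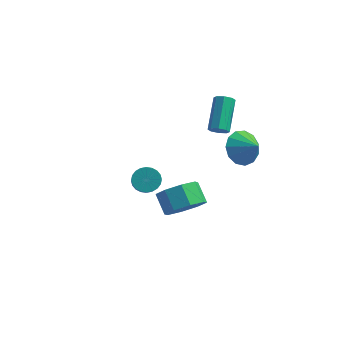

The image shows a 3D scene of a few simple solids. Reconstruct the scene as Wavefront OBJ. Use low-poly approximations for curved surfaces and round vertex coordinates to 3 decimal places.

v -0.387 1.947 3.051
v 0.117 2.107 3.015
v -0.269 3.593 4.234
v -0.773 3.433 4.269
v -0.12 2.277 2.733
v -0.505 3.763 3.952
v -0.514 2.253 2.637
v -0.899 3.739 3.856
v -0.833 2.051 2.783
v -1.218 3.537 4.002
v -0.891 1.787 3.086
v -1.277 3.273 4.305
v -0.655 1.617 3.368
v -1.04 3.103 4.587
v -0.261 1.641 3.464
v -0.646 3.127 4.683
v 0.058 1.843 3.318
v -0.327 3.329 4.537
v 0.193 -2.857 1.061
v 0.894 -2.067 1.154
v 0.167 -1.514 1.932
v -0.533 -2.303 1.839
v 0.357 -1.937 0.56
v -0.37 -1.384 1.338
v -0.276 -2.346 0.259
v -1.003 -1.792 1.037
v -0.634 -3.054 0.428
v -1.361 -2.501 1.206
v -0.507 -3.646 0.968
v -1.234 -3.093 1.746
v 0.03 -3.776 1.562
v -0.697 -3.223 2.34
v 0.663 -3.368 1.863
v -0.064 -2.814 2.641
v 1.021 -2.659 1.694
v 0.294 -2.106 2.472
v 0.318 3.232 1.12
v 0.706 2.698 0.303
v 1.302 2.908 1.8
v 0.918 3.249 0.259
v 0.939 3.794 0.488
v 0.763 4.161 0.917
v 0.445 4.233 1.411
v 0.087 3.986 1.813
v -0.198 3.501 1.994
v -0.319 2.93 1.898
v -0.238 2.455 1.555
v 0.019 2.226 1.074
v 0.371 2.317 0.607
v -4.236 1.792 -1.917
v -3.585 2.144 -1.913
v -2.833 0.74 -0.559
v -3.484 0.388 -0.563
v -3.723 2.278 -1.698
v -2.971 0.875 -0.344
v -3.939 2.338 -1.516
v -3.187 0.935 -0.162
v -4.2 2.315 -1.395
v -3.448 0.911 -0.041
v -4.467 2.212 -1.353
v -3.715 0.809 0.001
v -4.698 2.045 -1.398
v -3.946 0.642 -0.044
v -4.859 1.84 -1.521
v -4.107 0.436 -0.167
v -4.925 1.627 -1.705
v -4.174 0.224 -0.351
v -4.887 1.44 -1.921
v -4.135 0.036 -0.567
v -4.749 1.305 -2.136
v -3.997 -0.098 -0.782
v -4.533 1.245 -2.318
v -3.781 -0.158 -0.964
v -4.272 1.269 -2.439
v -3.52 -0.135 -1.085
v -4.005 1.371 -2.481
v -3.253 -0.032 -1.127
v -3.774 1.538 -2.436
v -3.022 0.135 -1.082
v -3.613 1.744 -2.313
v -2.861 0.34 -0.959
v -3.546 1.956 -2.129
v -2.795 0.553 -0.775
f 2 1 5
f 2 5 3
f 3 5 6
f 3 6 4
f 5 1 7
f 5 7 6
f 6 7 8
f 6 8 4
f 7 1 9
f 7 9 8
f 8 9 10
f 8 10 4
f 9 1 11
f 9 11 10
f 10 11 12
f 10 12 4
f 11 1 13
f 11 13 12
f 12 13 14
f 12 14 4
f 13 1 15
f 13 15 14
f 14 15 16
f 14 16 4
f 15 1 17
f 15 17 16
f 16 17 18
f 16 18 4
f 17 1 2
f 17 2 18
f 18 2 3
f 18 3 4
f 20 19 23
f 20 23 21
f 21 23 24
f 21 24 22
f 23 19 25
f 23 25 24
f 24 25 26
f 24 26 22
f 25 19 27
f 25 27 26
f 26 27 28
f 26 28 22
f 27 19 29
f 27 29 28
f 28 29 30
f 28 30 22
f 29 19 31
f 29 31 30
f 30 31 32
f 30 32 22
f 31 19 33
f 31 33 32
f 32 33 34
f 32 34 22
f 33 19 35
f 33 35 34
f 34 35 36
f 34 36 22
f 35 19 20
f 35 20 36
f 36 20 21
f 36 21 22
f 38 37 40
f 38 40 39
f 40 37 41
f 40 41 39
f 41 37 42
f 41 42 39
f 42 37 43
f 42 43 39
f 43 37 44
f 43 44 39
f 44 37 45
f 44 45 39
f 45 37 46
f 45 46 39
f 46 37 47
f 46 47 39
f 47 37 48
f 47 48 39
f 48 37 49
f 48 49 39
f 49 37 38
f 49 38 39
f 51 50 54
f 51 54 52
f 52 54 55
f 52 55 53
f 54 50 56
f 54 56 55
f 55 56 57
f 55 57 53
f 56 50 58
f 56 58 57
f 57 58 59
f 57 59 53
f 58 50 60
f 58 60 59
f 59 60 61
f 59 61 53
f 60 50 62
f 60 62 61
f 61 62 63
f 61 63 53
f 62 50 64
f 62 64 63
f 63 64 65
f 63 65 53
f 64 50 66
f 64 66 65
f 65 66 67
f 65 67 53
f 66 50 68
f 66 68 67
f 67 68 69
f 67 69 53
f 68 50 70
f 68 70 69
f 69 70 71
f 69 71 53
f 70 50 72
f 70 72 71
f 71 72 73
f 71 73 53
f 72 50 74
f 72 74 73
f 73 74 75
f 73 75 53
f 74 50 76
f 74 76 75
f 75 76 77
f 75 77 53
f 76 50 78
f 76 78 77
f 77 78 79
f 77 79 53
f 78 50 80
f 78 80 79
f 79 80 81
f 79 81 53
f 80 50 82
f 80 82 81
f 81 82 83
f 81 83 53
f 82 50 51
f 82 51 83
f 83 51 52
f 83 52 53



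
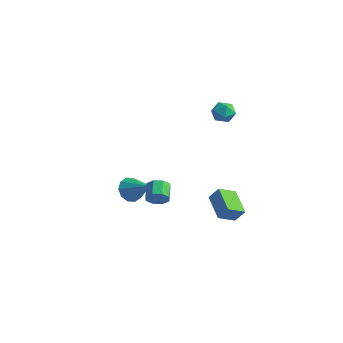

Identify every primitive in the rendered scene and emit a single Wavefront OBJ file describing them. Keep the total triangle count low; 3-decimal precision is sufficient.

v 1.057 2.332 4.464
v 1.577 2.911 4.283
v 1.403 1.689 3.397
v 1.923 2.268 3.216
v 2.057 1.794 3.845
v 1.843 2.191 4.504
v 1.137 2.409 3.176
v 0.923 2.806 3.835
v 1.626 2.959 3.487
v 2.194 2.579 3.901
v 0.786 2.021 3.779
v 1.354 1.641 4.193
v 1.016 -2.616 -1.405
v 1.416 -2.643 -0.808
v 0.765 -1.892 -0.337
v 0.364 -1.864 -0.935
v 1.596 -2.264 -1.165
v 0.945 -1.512 -0.694
v 1.435 -2.09 -1.663
v 0.784 -1.339 -1.192
v 1.029 -2.225 -2.01
v 0.378 -1.474 -1.539
v 0.615 -2.588 -2.003
v -0.036 -1.837 -1.532
v 0.435 -2.968 -1.646
v -0.216 -2.216 -1.175
v 0.596 -3.141 -1.148
v -0.055 -2.39 -0.677
v 1.002 -3.006 -0.801
v 0.351 -2.255 -0.33
v -4.189 0.382 -4.35
v -3.692 0.25 -5.125
v -2.611 0.458 -3.35
v -3.764 0.816 -5.054
v -3.998 1.216 -4.714
v -4.306 1.298 -4.235
v -4.568 1.03 -3.8
v -4.686 0.514 -3.575
v -4.614 -0.052 -3.645
v -4.38 -0.452 -3.985
v -4.073 -0.533 -4.464
v -3.81 -0.265 -4.899
v 4.254 0.348 -3.138
v 3.911 -0.712 -2.572
v 2.76 1.18 -2.485
v 2.417 0.12 -1.919
v 4.763 0.62 -2.321
v 4.42 -0.44 -1.755
v 3.269 1.452 -1.668
v 2.926 0.392 -1.102
f 1 12 6
f 1 6 2
f 1 2 8
f 1 8 11
f 1 11 12
f 2 6 10
f 6 12 5
f 12 11 3
f 11 8 7
f 8 2 9
f 4 10 5
f 4 5 3
f 4 3 7
f 4 7 9
f 4 9 10
f 5 10 6
f 3 5 12
f 7 3 11
f 9 7 8
f 10 9 2
f 14 13 17
f 14 17 15
f 15 17 18
f 15 18 16
f 17 13 19
f 17 19 18
f 18 19 20
f 18 20 16
f 19 13 21
f 19 21 20
f 20 21 22
f 20 22 16
f 21 13 23
f 21 23 22
f 22 23 24
f 22 24 16
f 23 13 25
f 23 25 24
f 24 25 26
f 24 26 16
f 25 13 27
f 25 27 26
f 26 27 28
f 26 28 16
f 27 13 29
f 27 29 28
f 28 29 30
f 28 30 16
f 29 13 14
f 29 14 30
f 30 14 15
f 30 15 16
f 32 31 34
f 32 34 33
f 34 31 35
f 34 35 33
f 35 31 36
f 35 36 33
f 36 31 37
f 36 37 33
f 37 31 38
f 37 38 33
f 38 31 39
f 38 39 33
f 39 31 40
f 39 40 33
f 40 31 41
f 40 41 33
f 41 31 42
f 41 42 33
f 42 31 32
f 42 32 33
f 44 46 43
f 47 44 43
f 43 46 45
f 45 47 43
f 44 50 46
f 48 44 47
f 48 50 44
f 46 50 45
f 49 47 45
f 45 50 49
f 49 48 47
f 50 48 49



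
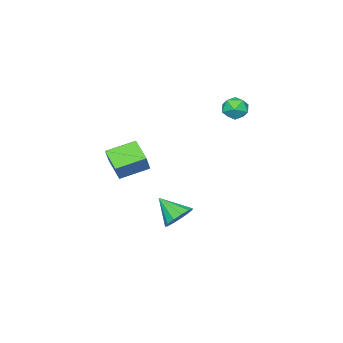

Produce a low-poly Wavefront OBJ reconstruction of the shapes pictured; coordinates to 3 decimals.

v -4.45 0.667 3.418
v -3.777 0.771 4.045
v -3.523 -0.131 2.555
v -2.85 -0.027 3.182
v -3.586 -0.554 3.376
v -4.158 -0.061 3.909
v -3.142 0.701 2.691
v -3.714 1.194 3.224
v -2.968 0.792 3.595
v -3.243 0.016 4.019
v -4.057 0.624 2.581
v -4.332 -0.152 3.005
v 4.41 -1.605 0.204
v 3.795 -2.88 0.926
v 2.963 -0.584 0.772
v 2.347 -1.859 1.495
v 5.133 -1.261 1.425
v 4.517 -2.536 2.148
v 3.685 -0.24 1.994
v 3.07 -1.515 2.716
v 1.12 0.018 -3.84
v 2.148 0.006 -3.909
v 1.18 -1.438 -2.7
v 2.018 0.351 -3.461
v 1.604 0.591 -3.134
v 1.035 0.649 -3.03
v 0.494 0.506 -3.184
v 0.152 0.209 -3.546
v 0.117 -0.149 -4.002
v 0.401 -0.454 -4.406
v 0.913 -0.609 -4.63
v 1.491 -0.565 -4.604
v 1.952 -0.336 -4.335
f 1 12 6
f 1 6 2
f 1 2 8
f 1 8 11
f 1 11 12
f 2 6 10
f 6 12 5
f 12 11 3
f 11 8 7
f 8 2 9
f 4 10 5
f 4 5 3
f 4 3 7
f 4 7 9
f 4 9 10
f 5 10 6
f 3 5 12
f 7 3 11
f 9 7 8
f 10 9 2
f 14 16 13
f 17 14 13
f 13 16 15
f 15 17 13
f 14 20 16
f 18 14 17
f 18 20 14
f 16 20 15
f 19 17 15
f 15 20 19
f 19 18 17
f 20 18 19
f 22 21 24
f 22 24 23
f 24 21 25
f 24 25 23
f 25 21 26
f 25 26 23
f 26 21 27
f 26 27 23
f 27 21 28
f 27 28 23
f 28 21 29
f 28 29 23
f 29 21 30
f 29 30 23
f 30 21 31
f 30 31 23
f 31 21 32
f 31 32 23
f 32 21 33
f 32 33 23
f 33 21 22
f 33 22 23



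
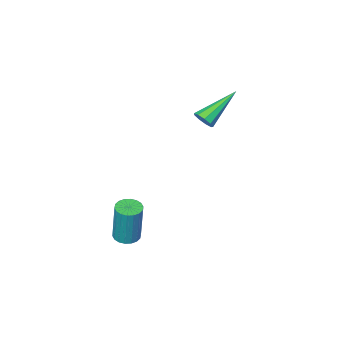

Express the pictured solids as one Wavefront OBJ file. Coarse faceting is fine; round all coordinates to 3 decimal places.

v -1.36 -2.684 2.445
v -1.08 -2.676 2.883
v -3.06 -2.736 3.535
v -1.155 -2.344 2.781
v -1.326 -2.171 2.522
v -1.514 -2.238 2.227
v -1.629 -2.514 2.034
v -1.618 -2.869 2.034
v -1.487 -3.138 2.226
v -1.296 -3.195 2.521
v -1.135 -3.012 2.78
v 2.32 -2.898 -3.159
v 2.698 -2.468 -3.252
v 2.798 -2.132 -1.294
v 2.42 -2.562 -1.201
v 2.471 -2.347 -3.262
v 2.57 -2.011 -1.303
v 2.213 -2.335 -3.251
v 2.313 -1.999 -1.292
v 1.977 -2.435 -3.221
v 2.076 -2.099 -1.263
v 1.808 -2.626 -3.18
v 1.908 -2.29 -1.221
v 1.741 -2.871 -3.135
v 1.841 -2.535 -1.176
v 1.789 -3.122 -3.094
v 1.889 -2.786 -1.135
v 1.942 -3.328 -3.066
v 2.042 -2.992 -1.108
v 2.17 -3.449 -3.057
v 2.269 -3.113 -1.098
v 2.427 -3.461 -3.068
v 2.527 -3.125 -1.109
v 2.664 -3.361 -3.097
v 2.763 -3.025 -1.139
v 2.832 -3.17 -3.139
v 2.932 -2.834 -1.18
v 2.899 -2.925 -3.184
v 2.999 -2.589 -1.225
v 2.851 -2.674 -3.225
v 2.951 -2.338 -1.266
f 2 1 4
f 2 4 3
f 4 1 5
f 4 5 3
f 5 1 6
f 5 6 3
f 6 1 7
f 6 7 3
f 7 1 8
f 7 8 3
f 8 1 9
f 8 9 3
f 9 1 10
f 9 10 3
f 10 1 11
f 10 11 3
f 11 1 2
f 11 2 3
f 13 12 16
f 13 16 14
f 14 16 17
f 14 17 15
f 16 12 18
f 16 18 17
f 17 18 19
f 17 19 15
f 18 12 20
f 18 20 19
f 19 20 21
f 19 21 15
f 20 12 22
f 20 22 21
f 21 22 23
f 21 23 15
f 22 12 24
f 22 24 23
f 23 24 25
f 23 25 15
f 24 12 26
f 24 26 25
f 25 26 27
f 25 27 15
f 26 12 28
f 26 28 27
f 27 28 29
f 27 29 15
f 28 12 30
f 28 30 29
f 29 30 31
f 29 31 15
f 30 12 32
f 30 32 31
f 31 32 33
f 31 33 15
f 32 12 34
f 32 34 33
f 33 34 35
f 33 35 15
f 34 12 36
f 34 36 35
f 35 36 37
f 35 37 15
f 36 12 38
f 36 38 37
f 37 38 39
f 37 39 15
f 38 12 40
f 38 40 39
f 39 40 41
f 39 41 15
f 40 12 13
f 40 13 41
f 41 13 14
f 41 14 15



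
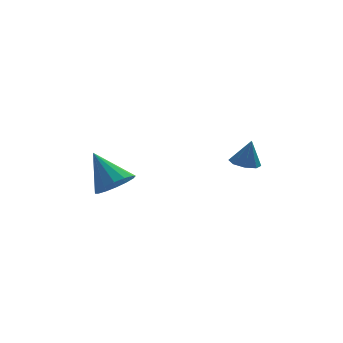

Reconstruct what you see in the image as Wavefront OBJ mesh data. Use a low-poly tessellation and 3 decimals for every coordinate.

v 2.419 0.926 0.772
v 2.982 1.214 0.623
v 2.701 0.974 1.928
v 2.616 1.541 0.699
v 2.134 1.508 0.818
v 1.819 1.134 0.91
v 1.856 0.638 0.922
v 2.222 0.311 0.846
v 2.704 0.344 0.727
v 3.019 0.718 0.635
v -2.665 1.278 0.07
v -1.859 1.652 0.125
v -3.275 2.402 1.35
v -2.083 1.896 -0.196
v -2.462 1.975 -0.445
v -2.895 1.866 -0.557
v -3.267 1.6 -0.5
v -3.478 1.248 -0.291
v -3.47 0.903 0.015
v -3.247 0.659 0.335
v -2.868 0.581 0.585
v -2.434 0.689 0.696
v -2.062 0.955 0.64
v -1.852 1.308 0.431
f 2 1 4
f 2 4 3
f 4 1 5
f 4 5 3
f 5 1 6
f 5 6 3
f 6 1 7
f 6 7 3
f 7 1 8
f 7 8 3
f 8 1 9
f 8 9 3
f 9 1 10
f 9 10 3
f 10 1 2
f 10 2 3
f 12 11 14
f 12 14 13
f 14 11 15
f 14 15 13
f 15 11 16
f 15 16 13
f 16 11 17
f 16 17 13
f 17 11 18
f 17 18 13
f 18 11 19
f 18 19 13
f 19 11 20
f 19 20 13
f 20 11 21
f 20 21 13
f 21 11 22
f 21 22 13
f 22 11 23
f 22 23 13
f 23 11 24
f 23 24 13
f 24 11 12
f 24 12 13



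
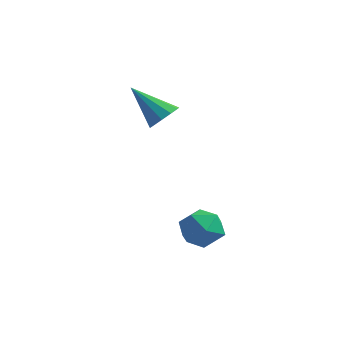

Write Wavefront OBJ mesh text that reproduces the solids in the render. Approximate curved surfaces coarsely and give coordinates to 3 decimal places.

v -0.989 3.592 1.723
v -0.446 3.732 2.321
v -2.571 3.508 3.177
v -0.62 4.18 2.159
v -0.934 4.403 1.829
v -1.269 4.316 1.46
v -1.498 3.952 1.19
v -1.532 3.451 1.125
v -1.359 3.003 1.288
v -1.044 2.78 1.617
v -0.709 2.867 1.987
v -0.481 3.231 2.256
v 1.536 1.844 -3.247
v 2.437 1.513 -3.75
v 1.843 0.707 -1.95
v 2.744 0.376 -2.453
v 2.697 1.369 -2.023
v 2.507 2.072 -2.825
v 1.773 0.148 -2.875
v 1.583 0.851 -3.677
v 2.583 0.465 -3.52
v 3.154 1.22 -2.994
v 1.126 1 -2.706
v 1.697 1.755 -2.18
f 2 1 4
f 2 4 3
f 4 1 5
f 4 5 3
f 5 1 6
f 5 6 3
f 6 1 7
f 6 7 3
f 7 1 8
f 7 8 3
f 8 1 9
f 8 9 3
f 9 1 10
f 9 10 3
f 10 1 11
f 10 11 3
f 11 1 12
f 11 12 3
f 12 1 2
f 12 2 3
f 13 24 18
f 13 18 14
f 13 14 20
f 13 20 23
f 13 23 24
f 14 18 22
f 18 24 17
f 24 23 15
f 23 20 19
f 20 14 21
f 16 22 17
f 16 17 15
f 16 15 19
f 16 19 21
f 16 21 22
f 17 22 18
f 15 17 24
f 19 15 23
f 21 19 20
f 22 21 14



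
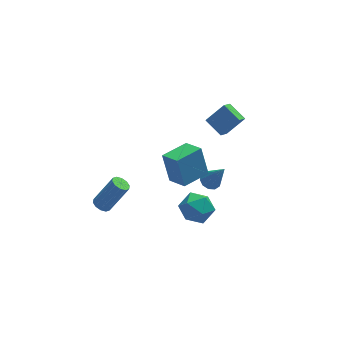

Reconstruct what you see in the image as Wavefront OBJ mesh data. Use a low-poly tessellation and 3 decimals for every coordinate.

v 0.512 -1.646 0.017
v 1.231 -2.415 -0.379
v -0.011 -2.805 1.319
v 0.708 -3.574 0.923
v 1.098 -2.644 1.422
v 1.421 -1.928 0.617
v -0.201 -3.292 0.323
v 0.122 -2.576 -0.482
v 0.79 -3.433 -0.19
v 1.593 -3.032 0.489
v -0.373 -2.188 0.451
v 0.43 -1.787 1.13
v 2.381 1.247 -1.52
v 3.023 1.249 -1.744
v 3.019 0.493 0.3
v 2.947 1.621 -1.563
v 2.655 1.85 -1.366
v 2.258 1.848 -1.227
v 1.908 1.617 -1.2
v 1.739 1.244 -1.295
v 1.815 0.873 -1.476
v 2.107 0.644 -1.673
v 2.504 0.645 -1.812
v 2.854 0.877 -1.839
v 4.356 2.398 2.854
v 3.696 3.467 3.402
v 3.215 2.241 1.787
v 2.555 3.31 2.335
v 4.905 3.09 2.165
v 4.245 4.159 2.713
v 3.764 2.933 1.098
v 3.104 4.002 1.646
v -0.22 -3.085 3.371
v -0.489 -2.424 5.142
v -0.823 -1.987 2.869
v -1.092 -1.325 4.641
v 1.352 -2.255 3.299
v 1.083 -1.593 5.071
v 0.749 -1.156 2.798
v 0.48 -0.495 4.569
v -4.25 0.828 -1.861
v -3.753 0.798 -2.195
v -2.552 0.882 -0.413
v -3.05 0.912 -0.079
v -3.84 1.155 -2.152
v -2.64 1.239 -0.371
v -4.085 1.388 -1.999
v -2.884 1.472 -0.217
v -4.392 1.407 -1.792
v -3.192 1.491 -0.011
v -4.646 1.205 -1.612
v -3.445 1.288 0.17
v -4.748 0.858 -1.527
v -3.547 0.942 0.255
v -4.66 0.501 -1.569
v -3.46 0.585 0.212
v -4.416 0.268 -1.723
v -3.215 0.352 0.059
v -4.108 0.249 -1.929
v -2.908 0.333 -0.148
v -3.855 0.452 -2.11
v -2.654 0.535 -0.328
f 1 12 6
f 1 6 2
f 1 2 8
f 1 8 11
f 1 11 12
f 2 6 10
f 6 12 5
f 12 11 3
f 11 8 7
f 8 2 9
f 4 10 5
f 4 5 3
f 4 3 7
f 4 7 9
f 4 9 10
f 5 10 6
f 3 5 12
f 7 3 11
f 9 7 8
f 10 9 2
f 14 13 16
f 14 16 15
f 16 13 17
f 16 17 15
f 17 13 18
f 17 18 15
f 18 13 19
f 18 19 15
f 19 13 20
f 19 20 15
f 20 13 21
f 20 21 15
f 21 13 22
f 21 22 15
f 22 13 23
f 22 23 15
f 23 13 24
f 23 24 15
f 24 13 14
f 24 14 15
f 26 28 25
f 29 26 25
f 25 28 27
f 27 29 25
f 26 32 28
f 30 26 29
f 30 32 26
f 28 32 27
f 31 29 27
f 27 32 31
f 31 30 29
f 32 30 31
f 34 36 33
f 37 34 33
f 33 36 35
f 35 37 33
f 34 40 36
f 38 34 37
f 38 40 34
f 36 40 35
f 39 37 35
f 35 40 39
f 39 38 37
f 40 38 39
f 42 41 45
f 42 45 43
f 43 45 46
f 43 46 44
f 45 41 47
f 45 47 46
f 46 47 48
f 46 48 44
f 47 41 49
f 47 49 48
f 48 49 50
f 48 50 44
f 49 41 51
f 49 51 50
f 50 51 52
f 50 52 44
f 51 41 53
f 51 53 52
f 52 53 54
f 52 54 44
f 53 41 55
f 53 55 54
f 54 55 56
f 54 56 44
f 55 41 57
f 55 57 56
f 56 57 58
f 56 58 44
f 57 41 59
f 57 59 58
f 58 59 60
f 58 60 44
f 59 41 61
f 59 61 60
f 60 61 62
f 60 62 44
f 61 41 42
f 61 42 62
f 62 42 43
f 62 43 44



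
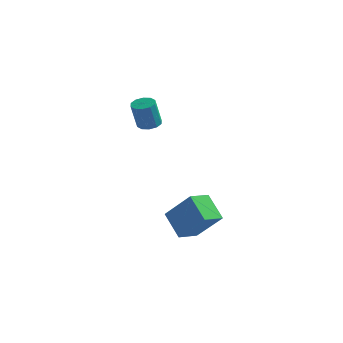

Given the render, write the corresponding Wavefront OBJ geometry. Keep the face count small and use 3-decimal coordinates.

v 0.608 -2.886 -2.882
v 1.91 -2.935 -1.568
v 0.837 -1.879 -3.071
v 2.139 -1.928 -1.758
v 1.581 -3.292 -3.862
v 2.883 -3.341 -2.549
v 1.81 -2.285 -4.052
v 3.112 -2.334 -2.738
v -3.512 1.931 0.25
v -3.141 2.35 0.404
v -3.137 1.847 1.764
v -3.508 1.429 1.61
v -3.473 2.474 0.45
v -3.47 1.972 1.811
v -3.821 2.391 0.421
v -3.817 1.889 1.781
v -4.05 2.133 0.326
v -4.047 1.63 1.686
v -4.074 1.797 0.202
v -4.07 1.295 1.562
v -3.883 1.513 0.096
v -3.879 1.01 1.456
v -3.55 1.388 0.049
v -3.547 0.886 1.41
v -3.203 1.471 0.079
v -3.199 0.969 1.439
v -2.973 1.73 0.174
v -2.97 1.227 1.534
v -2.95 2.065 0.298
v -2.946 1.563 1.658
f 2 4 1
f 5 2 1
f 1 4 3
f 3 5 1
f 2 8 4
f 6 2 5
f 6 8 2
f 4 8 3
f 7 5 3
f 3 8 7
f 7 6 5
f 8 6 7
f 10 9 13
f 10 13 11
f 11 13 14
f 11 14 12
f 13 9 15
f 13 15 14
f 14 15 16
f 14 16 12
f 15 9 17
f 15 17 16
f 16 17 18
f 16 18 12
f 17 9 19
f 17 19 18
f 18 19 20
f 18 20 12
f 19 9 21
f 19 21 20
f 20 21 22
f 20 22 12
f 21 9 23
f 21 23 22
f 22 23 24
f 22 24 12
f 23 9 25
f 23 25 24
f 24 25 26
f 24 26 12
f 25 9 27
f 25 27 26
f 26 27 28
f 26 28 12
f 27 9 29
f 27 29 28
f 28 29 30
f 28 30 12
f 29 9 10
f 29 10 30
f 30 10 11
f 30 11 12



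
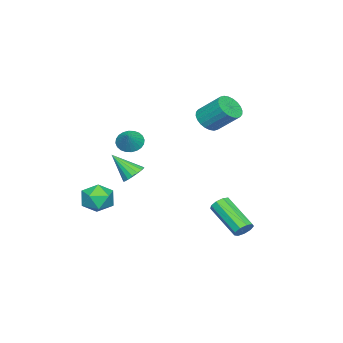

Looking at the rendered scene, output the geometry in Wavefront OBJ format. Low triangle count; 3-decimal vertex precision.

v 1.295 -0.954 3.368
v 1.657 -0.686 2.885
v 2.025 -0.706 4.052
v 1.517 -0.484 2.961
v 1.344 -0.353 3.099
v 1.163 -0.313 3.278
v 1.002 -0.371 3.471
v 0.886 -0.518 3.648
v 0.832 -0.731 3.782
v 0.849 -0.977 3.854
v 0.933 -1.221 3.851
v 1.073 -1.423 3.775
v 1.246 -1.554 3.637
v 1.427 -1.594 3.458
v 1.588 -1.536 3.266
v 1.704 -1.389 3.089
v 1.758 -1.176 2.954
v 1.742 -0.93 2.883
v -3.644 0.527 3.261
v -3.367 0.991 2.727
v -3.319 2.178 3.785
v -3.596 1.713 4.319
v -3.659 1.033 2.694
v -3.61 2.219 3.752
v -3.949 0.997 2.748
v -3.9 2.183 3.805
v -4.192 0.89 2.879
v -4.143 2.076 3.936
v -4.352 0.727 3.069
v -4.303 1.914 4.126
v -4.404 0.534 3.288
v -4.355 1.721 4.345
v -4.34 0.34 3.503
v -4.292 1.527 4.56
v -4.171 0.174 3.681
v -4.122 1.361 4.738
v -3.921 0.062 3.795
v -3.873 1.249 4.853
v -3.63 0.021 3.828
v -3.581 1.207 4.886
v -3.34 0.057 3.775
v -3.291 1.243 4.832
v -3.097 0.164 3.644
v -3.048 1.35 4.701
v -2.937 0.326 3.454
v -2.888 1.513 4.511
v -2.885 0.519 3.235
v -2.836 1.706 4.292
v -2.948 0.713 3.02
v -2.9 1.9 4.077
v -3.118 0.879 2.842
v -3.069 2.066 3.899
v 1.056 -2.208 -0.44
v 1.569 -2.951 -0.391
v 0.091 -2.929 -1.269
v 0.604 -3.672 -1.22
v 0.171 -3.373 -0.485
v 0.768 -2.927 0.028
v 0.892 -2.953 -1.688
v 1.489 -2.507 -1.175
v 1.468 -3.411 -1.162
v 1.023 -3.67 -0.419
v 0.637 -2.21 -1.241
v 0.192 -2.469 -0.498
v -1.312 3.539 -2.418
v -0.816 3.327 -2.399
v -1.531 1.75 -1.302
v -2.028 1.961 -1.322
v -0.869 3.552 -2.11
v -1.584 1.974 -1.014
v -1.129 3.77 -1.966
v -1.845 2.193 -0.869
v -1.475 3.88 -2.033
v -2.191 2.303 -0.937
v -1.745 3.831 -2.281
v -2.461 2.253 -1.184
v -1.812 3.644 -2.592
v -2.528 2.067 -1.496
v -1.646 3.409 -2.823
v -2.361 1.831 -1.726
v -1.323 3.234 -2.864
v -2.038 1.656 -1.767
v -0.995 3.202 -2.696
v -1.711 1.624 -1.6
v 0.898 -0.979 1.12
v 1.264 -0.575 1.436
v 1.082 -2.021 2.24
v 0.987 -0.515 1.538
v 0.689 -0.562 1.543
v 0.439 -0.704 1.452
v 0.294 -0.909 1.285
v 0.288 -1.13 1.08
v 0.421 -1.316 0.885
v 0.664 -1.426 0.743
v 0.96 -1.433 0.688
v 1.242 -1.336 0.732
v 1.446 -1.157 0.865
v 1.523 -0.938 1.056
v 1.458 -0.728 1.263
f 2 1 4
f 2 4 3
f 4 1 5
f 4 5 3
f 5 1 6
f 5 6 3
f 6 1 7
f 6 7 3
f 7 1 8
f 7 8 3
f 8 1 9
f 8 9 3
f 9 1 10
f 9 10 3
f 10 1 11
f 10 11 3
f 11 1 12
f 11 12 3
f 12 1 13
f 12 13 3
f 13 1 14
f 13 14 3
f 14 1 15
f 14 15 3
f 15 1 16
f 15 16 3
f 16 1 17
f 16 17 3
f 17 1 18
f 17 18 3
f 18 1 2
f 18 2 3
f 20 19 23
f 20 23 21
f 21 23 24
f 21 24 22
f 23 19 25
f 23 25 24
f 24 25 26
f 24 26 22
f 25 19 27
f 25 27 26
f 26 27 28
f 26 28 22
f 27 19 29
f 27 29 28
f 28 29 30
f 28 30 22
f 29 19 31
f 29 31 30
f 30 31 32
f 30 32 22
f 31 19 33
f 31 33 32
f 32 33 34
f 32 34 22
f 33 19 35
f 33 35 34
f 34 35 36
f 34 36 22
f 35 19 37
f 35 37 36
f 36 37 38
f 36 38 22
f 37 19 39
f 37 39 38
f 38 39 40
f 38 40 22
f 39 19 41
f 39 41 40
f 40 41 42
f 40 42 22
f 41 19 43
f 41 43 42
f 42 43 44
f 42 44 22
f 43 19 45
f 43 45 44
f 44 45 46
f 44 46 22
f 45 19 47
f 45 47 46
f 46 47 48
f 46 48 22
f 47 19 49
f 47 49 48
f 48 49 50
f 48 50 22
f 49 19 51
f 49 51 50
f 50 51 52
f 50 52 22
f 51 19 20
f 51 20 52
f 52 20 21
f 52 21 22
f 53 64 58
f 53 58 54
f 53 54 60
f 53 60 63
f 53 63 64
f 54 58 62
f 58 64 57
f 64 63 55
f 63 60 59
f 60 54 61
f 56 62 57
f 56 57 55
f 56 55 59
f 56 59 61
f 56 61 62
f 57 62 58
f 55 57 64
f 59 55 63
f 61 59 60
f 62 61 54
f 66 65 69
f 66 69 67
f 67 69 70
f 67 70 68
f 69 65 71
f 69 71 70
f 70 71 72
f 70 72 68
f 71 65 73
f 71 73 72
f 72 73 74
f 72 74 68
f 73 65 75
f 73 75 74
f 74 75 76
f 74 76 68
f 75 65 77
f 75 77 76
f 76 77 78
f 76 78 68
f 77 65 79
f 77 79 78
f 78 79 80
f 78 80 68
f 79 65 81
f 79 81 80
f 80 81 82
f 80 82 68
f 81 65 83
f 81 83 82
f 82 83 84
f 82 84 68
f 83 65 66
f 83 66 84
f 84 66 67
f 84 67 68
f 86 85 88
f 86 88 87
f 88 85 89
f 88 89 87
f 89 85 90
f 89 90 87
f 90 85 91
f 90 91 87
f 91 85 92
f 91 92 87
f 92 85 93
f 92 93 87
f 93 85 94
f 93 94 87
f 94 85 95
f 94 95 87
f 95 85 96
f 95 96 87
f 96 85 97
f 96 97 87
f 97 85 98
f 97 98 87
f 98 85 99
f 98 99 87
f 99 85 86
f 99 86 87



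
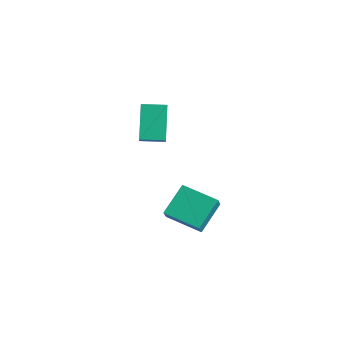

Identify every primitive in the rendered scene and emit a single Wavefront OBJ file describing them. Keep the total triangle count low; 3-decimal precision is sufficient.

v -2.268 1.788 -2.855
v -2.649 3.249 -1.702
v -2.796 2.353 -3.746
v -3.177 3.814 -2.593
v -0.543 2.626 -3.347
v -0.924 4.087 -2.194
v -1.071 3.191 -4.238
v -1.452 4.652 -3.085
v -3.74 1.477 1.689
v -3.202 1.079 2.275
v -4.779 2.374 3.252
v -4.241 1.976 3.838
v -2.959 2.464 1.642
v -2.421 2.066 2.228
v -3.998 3.361 3.205
v -3.46 2.963 3.791
f 2 4 1
f 5 2 1
f 1 4 3
f 3 5 1
f 2 8 4
f 6 2 5
f 6 8 2
f 4 8 3
f 7 5 3
f 3 8 7
f 7 6 5
f 8 6 7
f 10 12 9
f 13 10 9
f 9 12 11
f 11 13 9
f 10 16 12
f 14 10 13
f 14 16 10
f 12 16 11
f 15 13 11
f 11 16 15
f 15 14 13
f 16 14 15



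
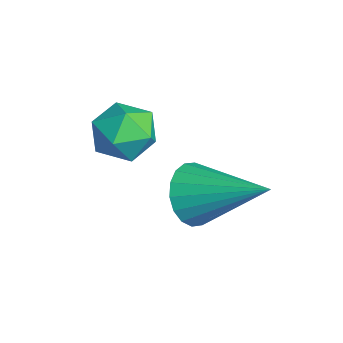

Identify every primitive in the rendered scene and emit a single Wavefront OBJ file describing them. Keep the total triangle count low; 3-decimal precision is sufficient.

v 0.106 1.091 -3.172
v 0.53 1.165 -3.822
v 1.274 2.349 -2.268
v 0.29 1.413 -3.858
v 0.014 1.598 -3.758
v -0.244 1.682 -3.542
v -0.433 1.65 -3.252
v -0.515 1.506 -2.947
v -0.474 1.281 -2.686
v -0.319 1.018 -2.522
v -0.079 0.769 -2.486
v 0.198 0.585 -2.586
v 0.456 0.5 -2.802
v 0.645 0.533 -3.092
v 0.727 0.676 -3.397
v 0.686 0.902 -3.658
v -1.668 0.693 -1.902
v -0.92 0.469 -2.074
v -2.12 -0.369 -2.486
v -1.372 -0.593 -2.658
v -1.627 -0.6 -1.9
v -1.348 0.057 -1.54
v -1.692 0.043 -3.02
v -1.413 0.7 -2.66
v -0.935 0.068 -2.765
v -0.895 -0.33 -2.073
v -2.145 0.43 -2.487
v -2.105 0.032 -1.795
f 2 1 4
f 2 4 3
f 4 1 5
f 4 5 3
f 5 1 6
f 5 6 3
f 6 1 7
f 6 7 3
f 7 1 8
f 7 8 3
f 8 1 9
f 8 9 3
f 9 1 10
f 9 10 3
f 10 1 11
f 10 11 3
f 11 1 12
f 11 12 3
f 12 1 13
f 12 13 3
f 13 1 14
f 13 14 3
f 14 1 15
f 14 15 3
f 15 1 16
f 15 16 3
f 16 1 2
f 16 2 3
f 17 28 22
f 17 22 18
f 17 18 24
f 17 24 27
f 17 27 28
f 18 22 26
f 22 28 21
f 28 27 19
f 27 24 23
f 24 18 25
f 20 26 21
f 20 21 19
f 20 19 23
f 20 23 25
f 20 25 26
f 21 26 22
f 19 21 28
f 23 19 27
f 25 23 24
f 26 25 18



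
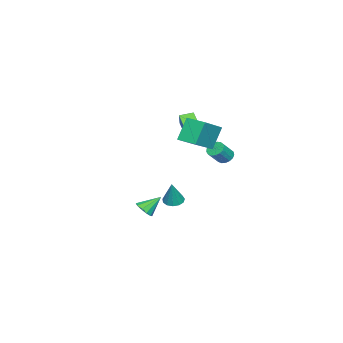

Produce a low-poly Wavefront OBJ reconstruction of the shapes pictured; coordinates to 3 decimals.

v 0.059 0.504 -1.438
v 0.45 0.063 -1.553
v 0.621 0.636 -0.042
v 0.603 0.351 -1.642
v 0.583 0.688 -1.666
v 0.397 0.966 -1.617
v 0.104 1.097 -1.512
v -0.203 1.04 -1.383
v -0.427 0.813 -1.272
v -0.496 0.487 -1.213
v -0.389 0.167 -1.225
v -0.14 -0.046 -1.305
v 0.173 -0.085 -1.428
v -2.506 0.138 2.253
v -3.265 -0.544 2.922
v -2.966 0.8 2.407
v -3.724 0.117 3.076
v -1.976 0.323 3.044
v -2.734 -0.36 3.713
v -2.435 0.984 3.198
v -3.194 0.302 3.867
v -3.344 2.116 0.794
v -3.07 1.816 0.424
v -2.341 1.504 1.215
v -2.616 1.804 1.586
v -2.955 2.052 0.411
v -2.226 1.741 1.202
v -2.929 2.303 0.486
v -2.201 1.992 1.277
v -2.999 2.511 0.631
v -2.27 2.2 1.423
v -3.147 2.629 0.814
v -2.418 2.317 1.606
v -3.341 2.629 0.993
v -2.612 2.317 1.784
v -3.535 2.511 1.125
v -2.807 2.2 1.917
v -3.686 2.303 1.182
v -2.957 1.992 1.974
v -3.759 2.052 1.15
v -3.03 1.741 1.942
v -3.736 1.815 1.037
v -3.007 1.504 1.828
v -3.624 1.648 0.868
v -2.895 1.337 1.659
v -3.448 1.587 0.682
v -2.719 1.276 1.473
v -3.248 1.648 0.521
v -2.519 1.337 1.313
v 0.184 1.747 2.901
v -0.505 1.992 4.244
v 0.444 2.876 2.828
v -0.246 3.12 4.172
v 1.766 1.44 3.768
v 1.076 1.684 5.112
v 2.025 2.568 3.696
v 1.336 2.813 5.039
v -1.892 -2.1 -3.427
v -1.496 -2.33 -2.98
v -2.448 -1.32 -2.533
v -1.323 -2.016 -3.147
v -1.367 -1.734 -3.421
v -1.612 -1.592 -3.697
v -1.964 -1.644 -3.87
v -2.289 -1.87 -3.874
v -2.462 -2.184 -3.707
v -2.417 -2.466 -3.433
v -2.172 -2.608 -3.157
v -1.82 -2.556 -2.984
f 2 1 4
f 2 4 3
f 4 1 5
f 4 5 3
f 5 1 6
f 5 6 3
f 6 1 7
f 6 7 3
f 7 1 8
f 7 8 3
f 8 1 9
f 8 9 3
f 9 1 10
f 9 10 3
f 10 1 11
f 10 11 3
f 11 1 12
f 11 12 3
f 12 1 13
f 12 13 3
f 13 1 2
f 13 2 3
f 15 17 14
f 18 15 14
f 14 17 16
f 16 18 14
f 15 21 17
f 19 15 18
f 19 21 15
f 17 21 16
f 20 18 16
f 16 21 20
f 20 19 18
f 21 19 20
f 23 22 26
f 23 26 24
f 24 26 27
f 24 27 25
f 26 22 28
f 26 28 27
f 27 28 29
f 27 29 25
f 28 22 30
f 28 30 29
f 29 30 31
f 29 31 25
f 30 22 32
f 30 32 31
f 31 32 33
f 31 33 25
f 32 22 34
f 32 34 33
f 33 34 35
f 33 35 25
f 34 22 36
f 34 36 35
f 35 36 37
f 35 37 25
f 36 22 38
f 36 38 37
f 37 38 39
f 37 39 25
f 38 22 40
f 38 40 39
f 39 40 41
f 39 41 25
f 40 22 42
f 40 42 41
f 41 42 43
f 41 43 25
f 42 22 44
f 42 44 43
f 43 44 45
f 43 45 25
f 44 22 46
f 44 46 45
f 45 46 47
f 45 47 25
f 46 22 48
f 46 48 47
f 47 48 49
f 47 49 25
f 48 22 23
f 48 23 49
f 49 23 24
f 49 24 25
f 51 53 50
f 54 51 50
f 50 53 52
f 52 54 50
f 51 57 53
f 55 51 54
f 55 57 51
f 53 57 52
f 56 54 52
f 52 57 56
f 56 55 54
f 57 55 56
f 59 58 61
f 59 61 60
f 61 58 62
f 61 62 60
f 62 58 63
f 62 63 60
f 63 58 64
f 63 64 60
f 64 58 65
f 64 65 60
f 65 58 66
f 65 66 60
f 66 58 67
f 66 67 60
f 67 58 68
f 67 68 60
f 68 58 69
f 68 69 60
f 69 58 59
f 69 59 60

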